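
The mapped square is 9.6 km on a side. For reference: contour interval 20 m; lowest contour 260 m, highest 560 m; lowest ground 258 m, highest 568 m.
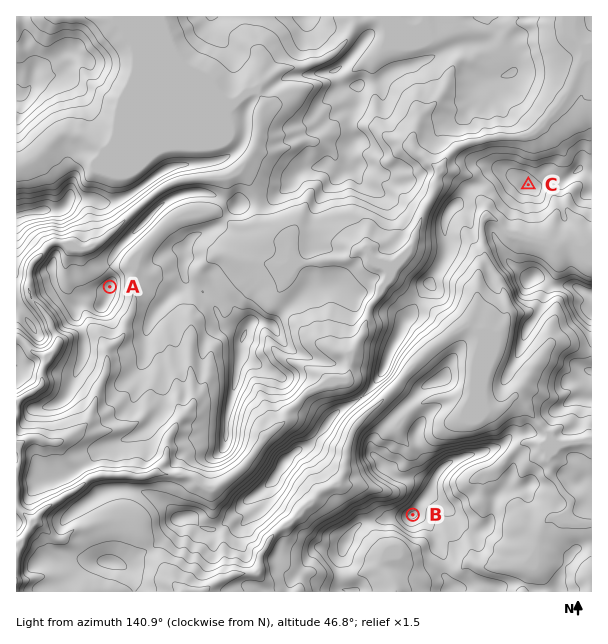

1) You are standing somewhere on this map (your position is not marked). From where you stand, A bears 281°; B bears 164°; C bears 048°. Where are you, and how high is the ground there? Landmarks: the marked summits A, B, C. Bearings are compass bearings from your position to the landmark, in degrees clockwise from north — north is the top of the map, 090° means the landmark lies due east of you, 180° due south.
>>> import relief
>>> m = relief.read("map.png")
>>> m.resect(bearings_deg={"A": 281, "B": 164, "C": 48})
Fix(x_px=361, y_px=335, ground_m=370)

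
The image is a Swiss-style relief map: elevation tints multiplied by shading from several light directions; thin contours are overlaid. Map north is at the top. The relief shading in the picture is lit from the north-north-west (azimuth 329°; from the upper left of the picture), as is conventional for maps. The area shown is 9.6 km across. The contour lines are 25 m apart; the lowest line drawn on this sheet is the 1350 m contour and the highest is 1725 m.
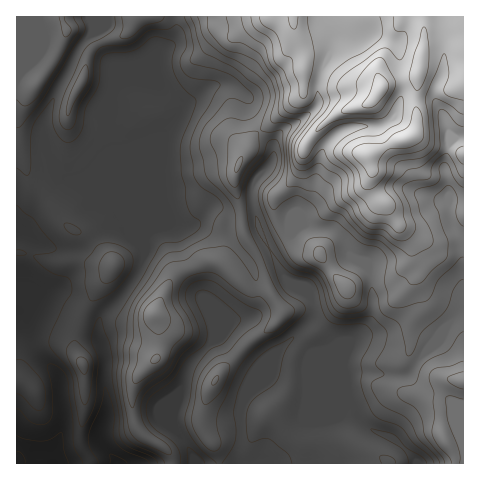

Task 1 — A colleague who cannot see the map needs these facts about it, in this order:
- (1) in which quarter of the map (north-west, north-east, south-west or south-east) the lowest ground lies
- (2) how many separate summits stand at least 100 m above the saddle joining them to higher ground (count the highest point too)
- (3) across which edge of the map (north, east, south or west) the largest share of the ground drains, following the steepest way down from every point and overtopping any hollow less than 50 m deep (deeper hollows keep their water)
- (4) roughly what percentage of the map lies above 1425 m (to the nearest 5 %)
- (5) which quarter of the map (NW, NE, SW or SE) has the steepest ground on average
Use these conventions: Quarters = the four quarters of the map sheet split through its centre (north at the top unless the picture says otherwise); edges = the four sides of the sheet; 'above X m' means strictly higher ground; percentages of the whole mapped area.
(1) Look to the south-west quarter for the lowest ground.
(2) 1 summit rises at least 100 m above its surroundings.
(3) Drainage is mainly to the south: more ground falls towards that edge than towards any other.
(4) Roughly 70 % of the ground is higher than 1425 m.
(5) Slopes are steepest in the north-east quarter.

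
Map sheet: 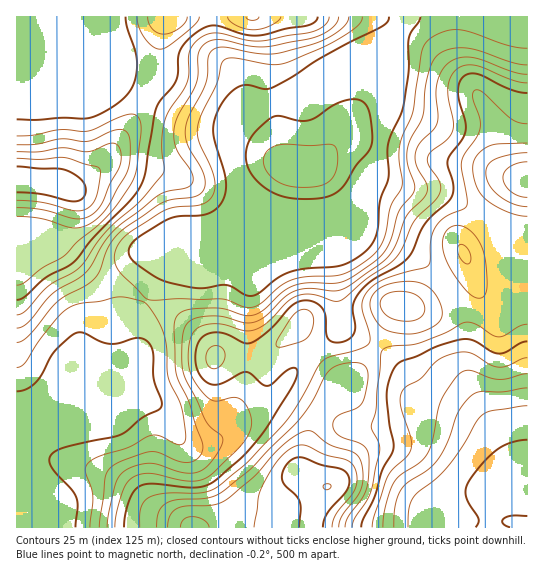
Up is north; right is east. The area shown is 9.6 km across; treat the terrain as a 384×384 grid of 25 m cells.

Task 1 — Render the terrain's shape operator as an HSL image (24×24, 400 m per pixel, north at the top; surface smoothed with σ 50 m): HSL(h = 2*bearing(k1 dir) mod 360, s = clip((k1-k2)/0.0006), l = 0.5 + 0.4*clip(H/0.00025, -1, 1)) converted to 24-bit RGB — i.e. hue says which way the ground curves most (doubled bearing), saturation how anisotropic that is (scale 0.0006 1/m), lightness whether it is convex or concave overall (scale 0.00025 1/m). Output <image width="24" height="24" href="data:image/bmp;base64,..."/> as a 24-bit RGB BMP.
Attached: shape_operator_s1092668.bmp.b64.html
<image width="24" height="24" href="data:image/bmp;base64,Qk32BgAAAAAAADYAAAAoAAAAGAAAABgAAAABABgAAAAAAMAGAAATCwAAEwsAAAAAAAAAAAAAf4F/bW99SVV5NkeEjpSyxK6hSYu+3O3v3NbxoGjZonajfHOCXmR5uJ12/71vQzwOI2UXRG9jPUBnboODfoGNd26Me4CJfX6Kf3d1d2JqXFBeNWBcUKB6wte6hOLYeeXEekLA6zbt45fWxGeyhlRfcpxY8cjL8tnlXNbMJj1UNEQ/S31GYXtic298f4B/f4B/fWuCfGSTcICvXKfHTdrTotSsm8F3TWI4HxQYVGQ7tXKd4XHe5sDnvOXmp8bg8tni4WbNUR1kVliARZtVQXlcVXpwfoB/f4B/aH2VcpuscaizaLCwUZ+DjIhQyq1SSyk3OhwaOXwgMFs3XZWN2by83NKsTYdmyHt1+GPAh1rbkozSnpO8WHWSUHx7XXppen92e4B7b4Bja3xSY3hCTGI2WXZJvaJkWRdWsj88ZMY/IEkwKXEfYZQ29KNtiHMtPTkUsIslmZ5fg1uXr4CMfmuVXl6Ca2JzbnVedoFof4B/f4B/f4B/en97Sn1Wf1pDQRdAzbZkr8JpPFFdWa5HIGFH04hq31dqnm9hgNF5TI+Ob0RvqYpvimRubFZteGNYbnVibKlUVIFufX9+f4B/gH9/cmx9cTh7cil82dF9sM9sOHV/jLRyKW1dP35936Gz18LEuceSRjZXY05wlZhyk3CIhj2AoXhVVnxZncGEUHF/a3x0fXpygoBuZHN+MSp4cDa77ebe5enZNV6ttXJxWINIFVA7d8yX5Mzi6KbCiTCLhIVPbXxPa09KcTZuyL2SUnmduNJXP2diYHh4f2dwkJJtX3BlJSlHOnyN2/Db6+DoQkDssnvq4prIQLpoDJc7X0Yx7QYKqiA7rohOeHpLRnBkRViAztWvUUyNz96QPHNqQV9gZ3xllJiDd1+DOmSQQOjNnOq8wc+3NEG8VxTK+8Dm8N3bNGmXIRIwuCozyZ2StcPJqLrZU2LWR2y0psaykWPF4dycUlVoOFFLSpBkbIuAc5aoYMfUWdmzTp9UtpU7QDghDR8mmtLJ79zip1f+OADu4db13uDt2d3tk47KeSCNq7pxVbqWe2Sa4L6ylE1+UIxQJ6tvS8DChsnKQHyUbmArWlYjgH8od0I3FE4nAHIDxtwlmjRyEi2Fqrre8NPf1X2Vpx1rhCNdvOmkM0eOfnR11JjR2prn38XcN8hiFG5AVikyfFhdgH9/gH9/f4B/gH9/f4B/W3xMSVsUSE0TCC0GCCsJwkIV5D0YiR5cytCX1PDPOiRwf3+Ae35emk9K50847aBFFy4SCSoQPnVBf4B/gIB/gIB/f4B/f4B/f4B/f4B/f4B/fn9+CSooZ2YyzZV/iW+92/DbyoeKZC91gH1yOzUOQjAWzZsx7+nJgWK6P4uWEUwiIC8OVm8XPoFFf4CAgIB/gH9/gIB/f4B/f4B/LzlsLpyclsWpjaG32baJlhAqZx8biGAYeYXXjrDp1vD1497toWbKjn7GYTHRYlu9s+rSDrTNbnSAfEBIf0oigYEmTo4lSIFeUmR+KpaFdXUtZ2EhlDsfwilVvWu62cDPz9T8u8H0uMDX5HTJ2IyubK66JSzEudbr0+fqRhybZzx7vUfAxM/ftrvhyMTbMn6Tan57JBlJpTY1a7ZNS3qTnKy+qMTh3OLvnmKwsmKovZSsnjPT9dbbt3GsOHaDUrtgkm1XVh5kO0GGnMbCmriwi4KhvH2VtWOVQoiJDxNqts/Zs8rdWWzMn8q9csWUcLmBVlsrYYZEoopRNzhh5qmm7pazYY2TZH1GVVpBQDhkWYCBVaBbj511dGiBpGeKv5abV3GiEDxhfrxxnHdOTzwys74tkrg7WmkzdoVeXXZFfHJAPVk6d4VA6X1y01RmlXxQSW9LJFJYfH9+WoRZh5BQZm1KTYdcvaahrEevOWBwWDFxqVlJh1Jrq9uKd7CBaXOgh4Fmd3NfeXxeZnVdTWRVr3JU13mAzbKsc5OsMlWFRXNzjoZfYIJHdIB2cIBucYNHh11ccHR/Gyxoso6slKDH2/DejMDbXX/Ygnl1f35+f4B/en96UVxuhm1jxrV/0NipdWmmVyluTiEjemoon6k8JmQbRXdEf4B/f4B/fX2AFi5Ydr+IjuLI1+3XilaqWzVRgH9/gH9/f4B/f36AXkpxhElW47VA7twJLSEQKQoSaTkWd70kbok3j3ksHVoIBzwIVntPe3uAJmGYdsd+V7wzkn0eWi0aXUgrf4B/f3+AgIB/d2+BWkWKiEy679vg8drseV//dFv/0dD70tz5o6X/1dP40934aZ78HKfoRqeoOn14mJRFlYtAfWJHfmxkf358"/>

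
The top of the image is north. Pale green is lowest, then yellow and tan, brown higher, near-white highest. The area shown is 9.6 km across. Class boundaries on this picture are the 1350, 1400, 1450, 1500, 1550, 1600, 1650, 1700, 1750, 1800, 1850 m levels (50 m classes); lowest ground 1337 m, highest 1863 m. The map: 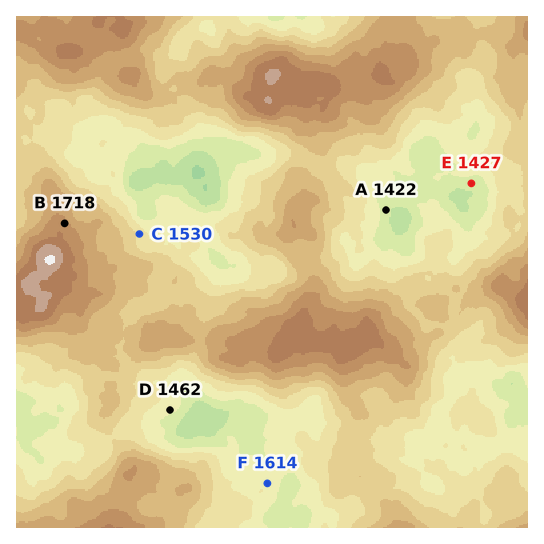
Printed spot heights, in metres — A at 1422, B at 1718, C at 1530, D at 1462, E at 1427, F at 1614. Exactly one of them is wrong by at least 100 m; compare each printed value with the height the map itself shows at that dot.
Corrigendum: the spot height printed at F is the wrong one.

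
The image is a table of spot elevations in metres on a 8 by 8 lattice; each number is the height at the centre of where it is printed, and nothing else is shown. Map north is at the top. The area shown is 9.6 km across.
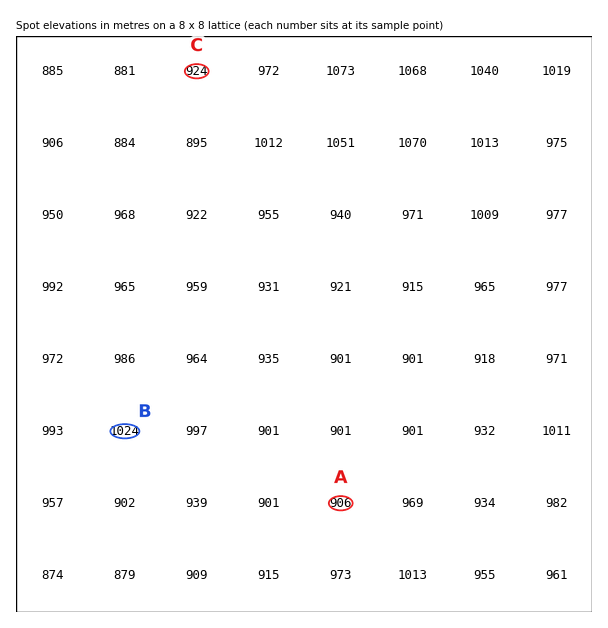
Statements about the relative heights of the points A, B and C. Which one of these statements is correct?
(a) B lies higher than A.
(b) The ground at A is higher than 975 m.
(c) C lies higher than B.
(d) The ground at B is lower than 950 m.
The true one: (a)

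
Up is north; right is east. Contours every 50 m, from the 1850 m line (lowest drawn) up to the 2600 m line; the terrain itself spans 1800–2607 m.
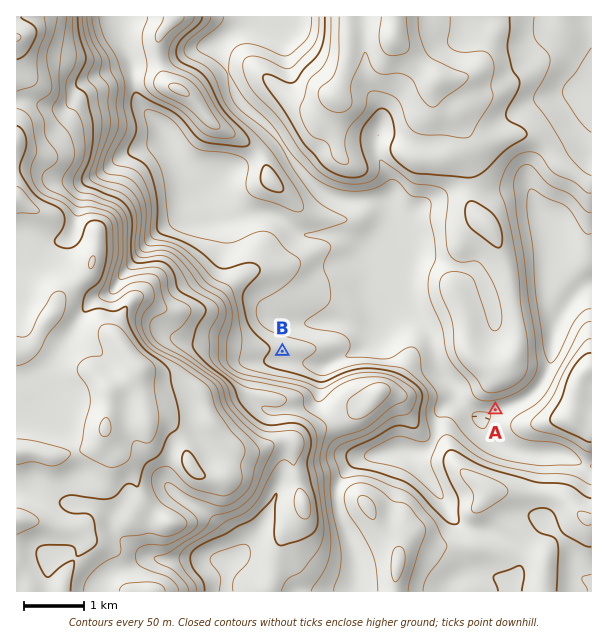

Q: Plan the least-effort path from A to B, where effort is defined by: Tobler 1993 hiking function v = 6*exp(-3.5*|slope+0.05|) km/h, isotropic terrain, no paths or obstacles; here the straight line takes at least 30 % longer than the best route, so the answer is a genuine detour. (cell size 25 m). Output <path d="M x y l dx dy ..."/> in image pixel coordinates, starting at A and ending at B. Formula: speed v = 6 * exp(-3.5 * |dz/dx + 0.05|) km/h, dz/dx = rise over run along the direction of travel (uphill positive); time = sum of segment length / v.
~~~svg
<path d="M495 410l-3-2-13 0-30-15-3-3-15-7-18-18-9-5-66 0-3-1-38 0-15-8"/>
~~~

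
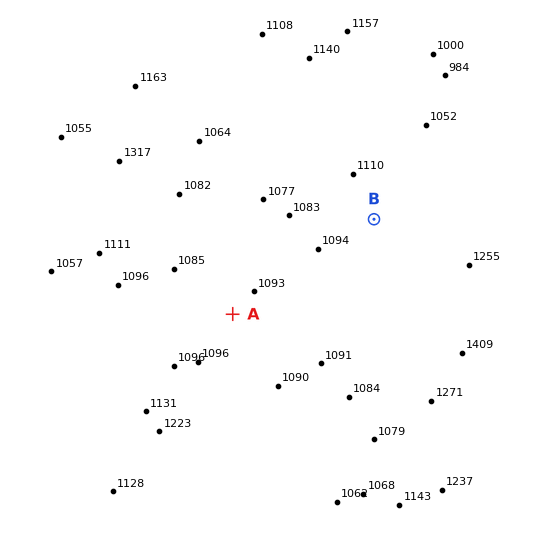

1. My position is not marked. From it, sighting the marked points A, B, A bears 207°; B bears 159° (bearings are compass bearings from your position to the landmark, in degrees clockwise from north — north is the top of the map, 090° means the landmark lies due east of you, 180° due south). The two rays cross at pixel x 334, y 115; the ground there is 1120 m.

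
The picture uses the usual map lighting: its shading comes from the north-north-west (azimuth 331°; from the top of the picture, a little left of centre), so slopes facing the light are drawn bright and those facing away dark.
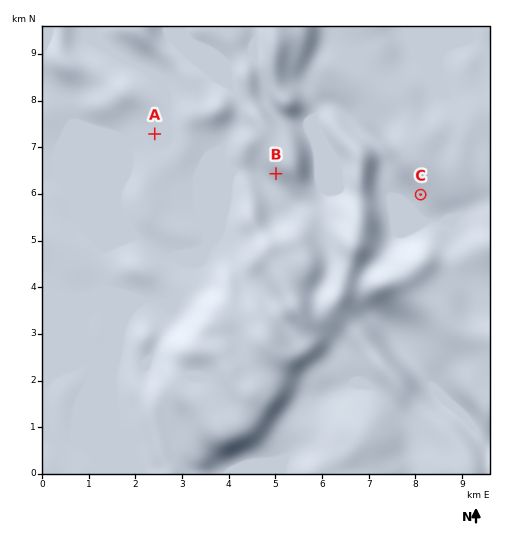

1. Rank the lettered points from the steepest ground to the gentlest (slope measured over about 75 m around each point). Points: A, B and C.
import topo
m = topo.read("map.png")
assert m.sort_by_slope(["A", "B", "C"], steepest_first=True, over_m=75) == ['B', 'C', 'A']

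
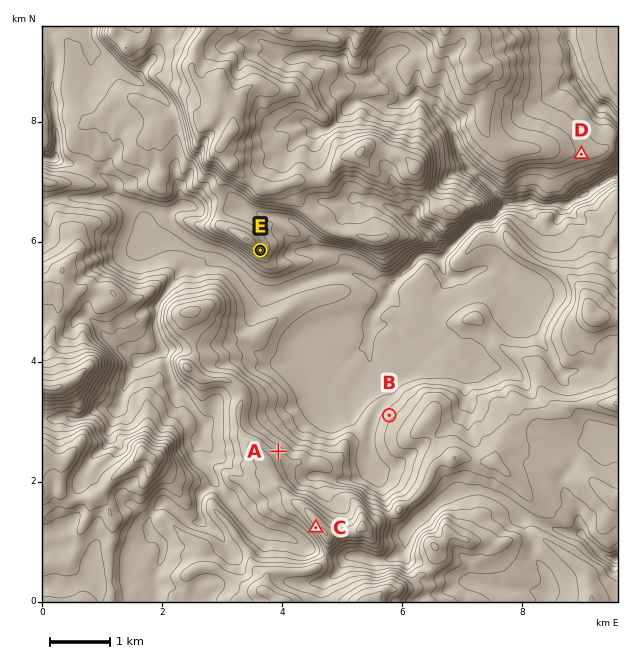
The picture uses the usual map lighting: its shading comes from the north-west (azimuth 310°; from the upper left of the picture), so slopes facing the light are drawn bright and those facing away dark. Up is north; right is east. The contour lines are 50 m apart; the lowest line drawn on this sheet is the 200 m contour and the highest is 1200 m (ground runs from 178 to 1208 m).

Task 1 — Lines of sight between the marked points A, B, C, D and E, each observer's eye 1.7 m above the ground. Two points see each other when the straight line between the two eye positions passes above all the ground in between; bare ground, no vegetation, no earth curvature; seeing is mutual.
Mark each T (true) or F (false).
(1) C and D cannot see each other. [T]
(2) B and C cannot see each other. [T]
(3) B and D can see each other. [F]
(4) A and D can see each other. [T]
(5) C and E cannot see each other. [T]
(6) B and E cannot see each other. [F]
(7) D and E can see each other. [F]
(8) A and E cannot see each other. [F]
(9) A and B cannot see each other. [F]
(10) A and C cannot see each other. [T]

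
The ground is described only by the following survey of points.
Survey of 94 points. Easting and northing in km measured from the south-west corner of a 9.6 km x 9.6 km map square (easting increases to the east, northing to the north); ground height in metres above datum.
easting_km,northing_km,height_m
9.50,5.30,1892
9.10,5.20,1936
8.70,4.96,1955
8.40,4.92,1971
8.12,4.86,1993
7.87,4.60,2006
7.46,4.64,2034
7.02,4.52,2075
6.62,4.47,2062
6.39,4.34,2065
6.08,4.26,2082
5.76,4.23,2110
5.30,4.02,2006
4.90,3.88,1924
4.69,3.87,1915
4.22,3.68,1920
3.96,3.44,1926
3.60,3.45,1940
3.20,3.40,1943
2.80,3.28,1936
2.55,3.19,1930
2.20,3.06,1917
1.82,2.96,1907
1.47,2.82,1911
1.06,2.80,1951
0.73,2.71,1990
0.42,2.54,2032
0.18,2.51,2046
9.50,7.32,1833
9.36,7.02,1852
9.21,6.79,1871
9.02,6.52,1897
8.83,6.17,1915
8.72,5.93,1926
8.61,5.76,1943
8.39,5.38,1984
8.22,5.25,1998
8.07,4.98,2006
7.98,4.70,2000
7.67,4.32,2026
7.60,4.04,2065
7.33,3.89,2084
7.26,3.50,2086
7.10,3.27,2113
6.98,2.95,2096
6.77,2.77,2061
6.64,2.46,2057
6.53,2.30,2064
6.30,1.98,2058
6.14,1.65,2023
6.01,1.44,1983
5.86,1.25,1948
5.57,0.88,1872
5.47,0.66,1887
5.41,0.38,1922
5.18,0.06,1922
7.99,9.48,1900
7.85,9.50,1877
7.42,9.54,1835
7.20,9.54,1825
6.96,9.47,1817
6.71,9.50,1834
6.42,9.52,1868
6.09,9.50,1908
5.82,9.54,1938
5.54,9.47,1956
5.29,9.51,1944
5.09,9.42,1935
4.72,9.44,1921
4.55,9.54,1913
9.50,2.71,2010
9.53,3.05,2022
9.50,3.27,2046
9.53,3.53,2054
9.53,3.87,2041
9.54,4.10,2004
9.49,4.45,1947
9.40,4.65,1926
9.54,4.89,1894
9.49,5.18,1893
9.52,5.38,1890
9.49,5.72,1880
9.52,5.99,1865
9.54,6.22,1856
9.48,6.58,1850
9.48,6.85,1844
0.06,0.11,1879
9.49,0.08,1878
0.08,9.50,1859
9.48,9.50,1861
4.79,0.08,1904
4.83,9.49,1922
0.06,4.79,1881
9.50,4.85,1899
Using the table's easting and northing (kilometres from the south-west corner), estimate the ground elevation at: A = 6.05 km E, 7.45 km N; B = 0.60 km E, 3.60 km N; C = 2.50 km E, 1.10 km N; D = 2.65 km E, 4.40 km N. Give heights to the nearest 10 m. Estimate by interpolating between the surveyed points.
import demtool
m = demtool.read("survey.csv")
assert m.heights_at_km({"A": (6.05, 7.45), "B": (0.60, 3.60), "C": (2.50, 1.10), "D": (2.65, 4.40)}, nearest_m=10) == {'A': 1920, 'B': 1980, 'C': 1930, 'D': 1990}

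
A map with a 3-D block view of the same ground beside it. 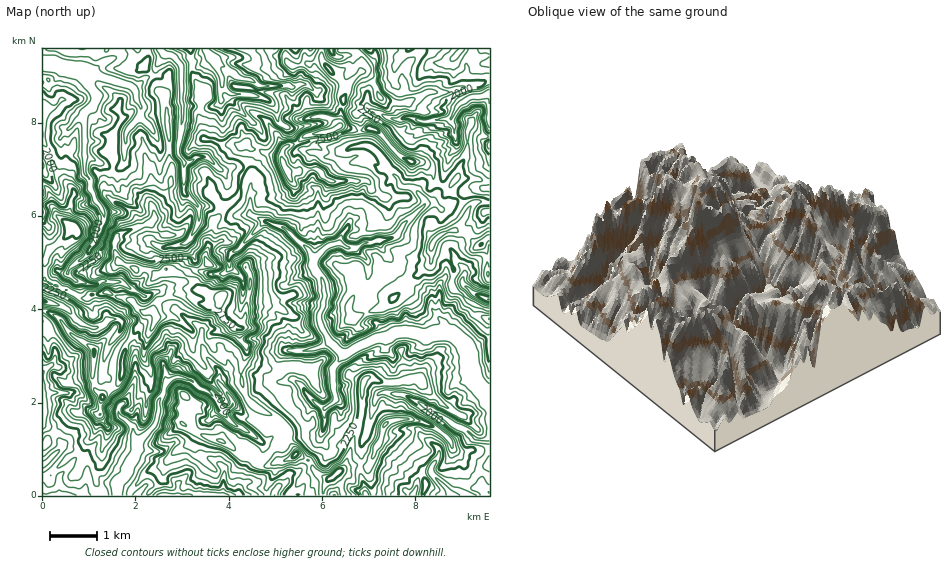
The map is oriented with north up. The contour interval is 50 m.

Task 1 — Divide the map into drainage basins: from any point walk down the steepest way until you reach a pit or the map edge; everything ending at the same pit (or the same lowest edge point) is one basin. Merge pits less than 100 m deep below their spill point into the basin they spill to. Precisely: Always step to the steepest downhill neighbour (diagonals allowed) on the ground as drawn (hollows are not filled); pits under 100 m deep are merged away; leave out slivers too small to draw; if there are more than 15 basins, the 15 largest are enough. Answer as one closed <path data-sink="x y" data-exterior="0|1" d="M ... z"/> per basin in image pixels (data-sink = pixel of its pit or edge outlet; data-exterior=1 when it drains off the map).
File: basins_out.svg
<path data-sink="489 400" data-exterior="1" d="M345 126l-41 11-6 5-13 5-3 4 0 8-1-3-23-6-8-1-4 19-6 9-2 20-15 11-9 14-9 32 3 9-15 11 0 6 7 10 22 8-3 8 4 9 16 14 1 11 6 6 0 9-6 17 6 25 10 10 20 11 11 11 2 14 6 9 12 8 11 14 8 4 5 0 9-8 8-3 20 0 8-19 6-9 6 2 20 22 14 10 4 10-2 13 65 0 1-186-20-8-17-14-1-7 2-12-5-10-3-5-14-5 2-8 6-6 17-7 10-13 1-7-14-14-4-7-10-1-6-4-1-9-9-9-12-2-11-6-24-25-5-3-14 3z"/><path data-sink="46 64" data-exterior="0" d="M146 48l-104 1 0 93 7 8 6 20 20 23-4 6-3 23-2 1-10-9-5-9-2-13-5-6-2 0 0 92 38 20 8 0 5-4 14-2 25 9 11 11 9-2 6-10 15-6 8 0 9-4 10-1-7-9-24-10-13 4-8-4-12 0-8-4-10-6-4-11 2-9 4-6 32-12 2-3-1-13 14-14 5-14 1-10-4-9-2-51-12-29-10-12 3-9z"/><path data-sink="117 486" data-exterior="0" d="M204 290l-14 0-9 4-8 0-15 6-5 10-8 3-1 7-17 23-5 15-1 20-7 10-10 6-4 8 0 14 7 11 0 9-5 14 0 12-6 11 1 12 6 7 0 4 45 0 12-13 8-24 11-11 9-3 7-10 4-2 28 11 10 9 13 5 10 8 9 0 6-4 0 9-8 15 1 10 39 0 7-12 11-1 4-4-11-5-11-14-12-8-6-9-2-14-11-11-20-11-10-10-6-24 6-18 0-9-6-6-1-11-16-14-4-9 3-8z"/><path data-sink="165 54" data-exterior="0" d="M190 48l-43 1 1 9-3 9 10 12 12 29 2 51 4 9-1 10-5 14-14 14 1 13-2 3-32 12-4 6-2 9 7 14 15 7 12 0 8 4 13-4 23 10 1-6 15-11-3-9 9-32 9-14 15-11 2-20 6-9 4-19-4-4-23 0-20-8-3-18 2-21-11-30 2-5-3-4z"/><path data-sink="212 58" data-exterior="0" d="M268 48l-77 0 0 20 11 30-2 21 4 19 19 7 23 0 7 5 24 5 5 4 0-8 3-4 13-5 8-6 26-5 8-5 1-17 5-20-23-28-6 0-7 3-19 2-7-10-8 0z"/><path data-sink="489 93" data-exterior="1" d="M419 48l-64 0 0 3 5 6 0 15-9 9-7 14-4 31 18 5 9-3 10 3 24 25 11 6 12 2 9 9 1 9 6 4 10 1 4 7 14 16 9-8 12 1 0-21-11-3-21-2 11-29 1-20 2-2 14 11 5-1 0-56-43 12-21 0-18 10-6-29 4-7 13-13z"/><path data-sink="43 301" data-exterior="1" d="M45 279l-3 1 0 30 15 6 15 19 21 13-1 30 4 12 6 7 17-15 3-9 0-15 4-13 18-25 2-8-5-2-9-9-25-9-14 2-5 4-8 0z"/><path data-sink="162 495" data-exterior="1" d="M199 433l-4 2-7 10-9 3-11 11-8 24-11 9 0 4 118-1 0-9 8-15-1-8-5 3-9 0-10-8-13-5-10-9z"/><path data-sink="43 413" data-exterior="1" d="M64 326l-14 7-8-2 1 115 29-32 13-2 15 2 0-12 3-5-7-7-4-12 2-27-6-7-16-9z"/><path data-sink="60 495" data-exterior="1" d="M93 412l-21 2-30 32 1 50 60-1 0-3-6-7-1-12 6-11 0-12 5-14 0-9-7-12z"/><path data-sink="461 49" data-exterior="1" d="M489 48l-68 0-2 5-13 13-4 7 5 28 19-9 21 0 21-7 12-1 9-4z"/><path data-sink="489 299" data-exterior="1" d="M456 230l-16 5-6 6-2 8 14 5 3 5 5 10-2 12 1 7 17 14 19 7 1-34-2-2-2-20-3-6-5-2-11-11z"/><path data-sink="414 495" data-exterior="1" d="M382 439l-6 9-8 21 5 26 50 1 3-13-4-10-14-10-20-22z"/><path data-sink="489 145" data-exterior="1" d="M471 126l-3 4-1 22-7 14-3 11 21 2 11 3 1-45-8-1z"/><path data-sink="43 165" data-exterior="1" d="M44 142l-2 1 0 42 7 7 2 13 5 9 11 9 4-24 4-6-20-23-6-20z"/>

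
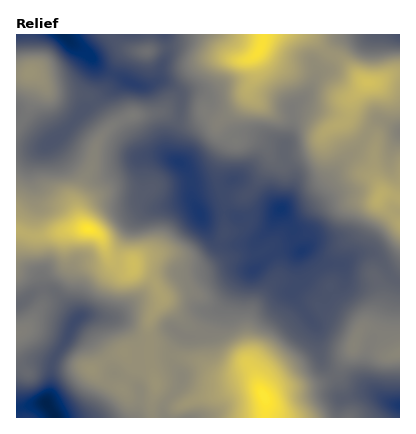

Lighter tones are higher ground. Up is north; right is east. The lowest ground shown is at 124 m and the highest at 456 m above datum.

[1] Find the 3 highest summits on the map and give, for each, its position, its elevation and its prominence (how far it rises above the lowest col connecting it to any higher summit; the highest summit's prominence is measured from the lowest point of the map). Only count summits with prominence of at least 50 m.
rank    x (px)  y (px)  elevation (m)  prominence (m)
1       264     396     456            332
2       88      230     454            137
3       260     48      449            205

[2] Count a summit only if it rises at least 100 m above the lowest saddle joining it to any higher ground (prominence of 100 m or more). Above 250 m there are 3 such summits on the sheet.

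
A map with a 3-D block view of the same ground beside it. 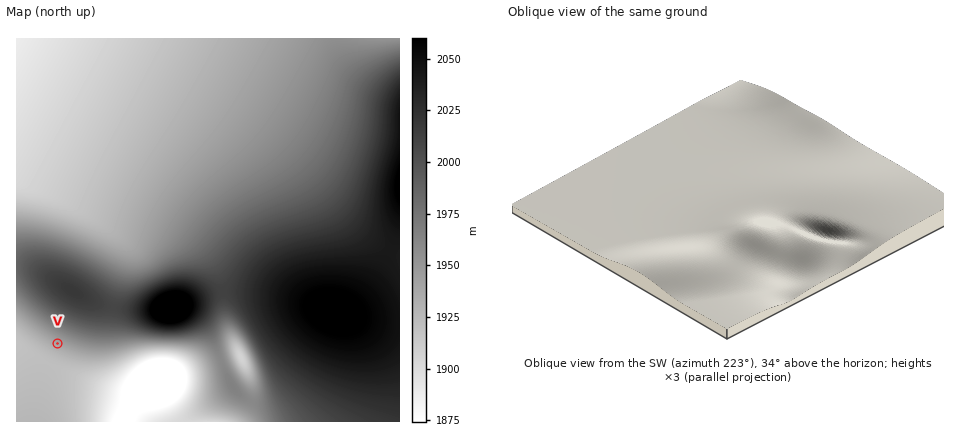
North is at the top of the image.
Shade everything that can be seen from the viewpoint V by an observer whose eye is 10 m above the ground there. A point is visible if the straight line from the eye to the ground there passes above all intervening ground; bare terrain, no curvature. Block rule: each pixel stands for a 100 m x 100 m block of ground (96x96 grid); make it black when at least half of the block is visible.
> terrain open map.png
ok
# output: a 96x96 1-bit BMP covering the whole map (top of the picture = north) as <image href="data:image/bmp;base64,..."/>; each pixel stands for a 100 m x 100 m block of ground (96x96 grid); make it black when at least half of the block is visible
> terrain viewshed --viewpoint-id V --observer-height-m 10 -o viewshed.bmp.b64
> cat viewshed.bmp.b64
<image width="96" height="96" href="data:image/bmp;base64,Qk2+BAAAAAAAAD4AAAAoAAAAYAAAAGAAAAABAAEAAAAAAIAEAAATCwAAEwsAAAIAAAAAAAAA////AAAAAAD//+Af//AB///4AAD//+Af//4B///4AAD//+Af///H///wAAD///AB///////wAAD///AAAP//h//wAAD///AAAD//A//wAAD///AAAB/+A//gAAD///AAAAf+A//gAAD///AAAAP8A//gAAD///AAAAH8B//gAAD//+AAAAH8B//gAAD//+AAAAD4B//gAAD//8AAAAB4B//gAAD//8AAAAAwB//gAAD//8AAAAAAD//gAAD//8AAAAAAD//AAAD//8AAAAAAD//AAAD//8AAAAAAD//AAAD//+AAAAAAD//AAAD//+AAAAAAB//AAAD//+AAAAAAB//AAAD//+AAAAAAAP+AAAD//+AAfgAAAB+AAAD//8AB/AAAAAAAAAD//4AD/AAAAAAAAAD//wAD/AAAAAAAAAD//gAD/AAAAAAAAAA/+AAB/AAAAAAAAAA/4AAA+AAAAAAAAAAPAAAAeAAAAAAAAAAAAAAAEAAAAAAAAAAAAAAAAAAAAAAAAAAAAAAAAAAAAAAAAAAAAAAAAAAAAAAAAAAAAAAAAAAAAAAAAAAAAAAAAAAAAAAAAAAAAAAAAAAAAAAAAAAAAAAAAAAAAAAAAAAAAAAAAAAAAAAAAAAAAAAAAAAAAAAAAAAAAAAAAAAAAAAAAAAAAAAAAAAAAAAAAAAAAAAAAAAAAAAAAAAAAAAAAAAAAAAAAAAAAAAAAAAAAAAAAAAAAAAAAAAAAAAAAAAAAAAAAAAAAAAAAAAAAAAAAAAAAAAAAAAAAAAAAAAAAAAAAAAAAAAAAAAAAAAAAAAAAAAAAAAAAAAAAAAAAAAAAAAAAAAAAAAAAAAAAAAAAAAAAAAAAAAAAAAAAAAAAAAAAAAAAAAAAAAAAAAAAAAAAAAAAAAAAAAAAAAAAAAAAAAAAAAAAAAAAAAAAAAAAAAAAAAAAAAAAAAAAAAAAAAAAAAAAAAAAAAAAAAAAAAAAAAAAAAAAAAAAAAAAAAAAAAAAAAAAAAAAAAAAAAAAAAAAAAAAAAAAAAAAAAAAAAAAAAAAAAAAAAAAAAAAAAAAAAAAAAAAAAAAAAAAAAAAAAAAAAAAAAAAAAAAAAAAAAAAAAAAAAAAAAAAAAAAAAAAAAAAAAAAAAAAAAAAAAAAAAAAAAAAAAAAAAAAAAAAAAAAAAAAAAAAAAAAAAAAAAAAAAAAAAAAAAAAAAAAAAAAAAAAAAAAAAAAAAAAAAAAAAAAAAAAAAAAAAAAAAAAAAAAAAAAAAAAAAAAAAAAAAAAAAAAAAAAAAAAAAAAAAAAAAAAAAAAAAAAAAAAAAAAAAAAAAAAAAAAAAAAAAAAAAAAAAAAAAAAAAAAAAAAAAAAAAAAAAAAAAAAAAAAAAAAAAAAAAAAAAAAAAAAAAAAAAAAAAAAAAAAAAAAAAAAAAAAAAAAAAAAAAAAAAAAAAAAAAAAAAAAAAAAAAAAAAAAAAAAAAAAAAAAAAAAAAAAAAAAAAAAAAAAAAAAAAAAAAAAAAAAAAAAAAAAAAAAAAAAAAAAAAAAAAAAAAAAAA="/>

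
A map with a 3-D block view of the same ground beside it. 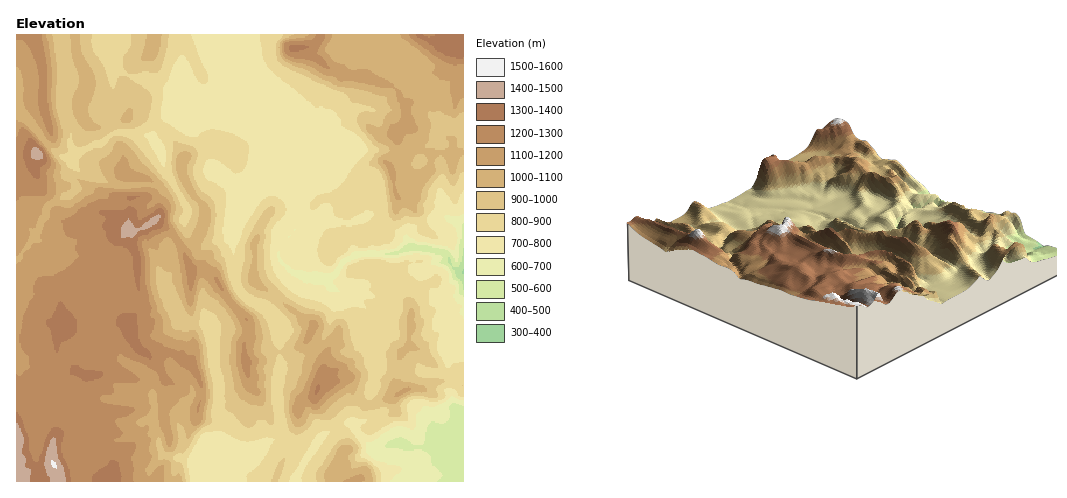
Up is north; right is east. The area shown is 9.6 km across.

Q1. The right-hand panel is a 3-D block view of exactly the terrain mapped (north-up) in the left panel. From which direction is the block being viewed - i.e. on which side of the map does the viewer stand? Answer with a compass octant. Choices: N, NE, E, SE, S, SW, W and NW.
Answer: SW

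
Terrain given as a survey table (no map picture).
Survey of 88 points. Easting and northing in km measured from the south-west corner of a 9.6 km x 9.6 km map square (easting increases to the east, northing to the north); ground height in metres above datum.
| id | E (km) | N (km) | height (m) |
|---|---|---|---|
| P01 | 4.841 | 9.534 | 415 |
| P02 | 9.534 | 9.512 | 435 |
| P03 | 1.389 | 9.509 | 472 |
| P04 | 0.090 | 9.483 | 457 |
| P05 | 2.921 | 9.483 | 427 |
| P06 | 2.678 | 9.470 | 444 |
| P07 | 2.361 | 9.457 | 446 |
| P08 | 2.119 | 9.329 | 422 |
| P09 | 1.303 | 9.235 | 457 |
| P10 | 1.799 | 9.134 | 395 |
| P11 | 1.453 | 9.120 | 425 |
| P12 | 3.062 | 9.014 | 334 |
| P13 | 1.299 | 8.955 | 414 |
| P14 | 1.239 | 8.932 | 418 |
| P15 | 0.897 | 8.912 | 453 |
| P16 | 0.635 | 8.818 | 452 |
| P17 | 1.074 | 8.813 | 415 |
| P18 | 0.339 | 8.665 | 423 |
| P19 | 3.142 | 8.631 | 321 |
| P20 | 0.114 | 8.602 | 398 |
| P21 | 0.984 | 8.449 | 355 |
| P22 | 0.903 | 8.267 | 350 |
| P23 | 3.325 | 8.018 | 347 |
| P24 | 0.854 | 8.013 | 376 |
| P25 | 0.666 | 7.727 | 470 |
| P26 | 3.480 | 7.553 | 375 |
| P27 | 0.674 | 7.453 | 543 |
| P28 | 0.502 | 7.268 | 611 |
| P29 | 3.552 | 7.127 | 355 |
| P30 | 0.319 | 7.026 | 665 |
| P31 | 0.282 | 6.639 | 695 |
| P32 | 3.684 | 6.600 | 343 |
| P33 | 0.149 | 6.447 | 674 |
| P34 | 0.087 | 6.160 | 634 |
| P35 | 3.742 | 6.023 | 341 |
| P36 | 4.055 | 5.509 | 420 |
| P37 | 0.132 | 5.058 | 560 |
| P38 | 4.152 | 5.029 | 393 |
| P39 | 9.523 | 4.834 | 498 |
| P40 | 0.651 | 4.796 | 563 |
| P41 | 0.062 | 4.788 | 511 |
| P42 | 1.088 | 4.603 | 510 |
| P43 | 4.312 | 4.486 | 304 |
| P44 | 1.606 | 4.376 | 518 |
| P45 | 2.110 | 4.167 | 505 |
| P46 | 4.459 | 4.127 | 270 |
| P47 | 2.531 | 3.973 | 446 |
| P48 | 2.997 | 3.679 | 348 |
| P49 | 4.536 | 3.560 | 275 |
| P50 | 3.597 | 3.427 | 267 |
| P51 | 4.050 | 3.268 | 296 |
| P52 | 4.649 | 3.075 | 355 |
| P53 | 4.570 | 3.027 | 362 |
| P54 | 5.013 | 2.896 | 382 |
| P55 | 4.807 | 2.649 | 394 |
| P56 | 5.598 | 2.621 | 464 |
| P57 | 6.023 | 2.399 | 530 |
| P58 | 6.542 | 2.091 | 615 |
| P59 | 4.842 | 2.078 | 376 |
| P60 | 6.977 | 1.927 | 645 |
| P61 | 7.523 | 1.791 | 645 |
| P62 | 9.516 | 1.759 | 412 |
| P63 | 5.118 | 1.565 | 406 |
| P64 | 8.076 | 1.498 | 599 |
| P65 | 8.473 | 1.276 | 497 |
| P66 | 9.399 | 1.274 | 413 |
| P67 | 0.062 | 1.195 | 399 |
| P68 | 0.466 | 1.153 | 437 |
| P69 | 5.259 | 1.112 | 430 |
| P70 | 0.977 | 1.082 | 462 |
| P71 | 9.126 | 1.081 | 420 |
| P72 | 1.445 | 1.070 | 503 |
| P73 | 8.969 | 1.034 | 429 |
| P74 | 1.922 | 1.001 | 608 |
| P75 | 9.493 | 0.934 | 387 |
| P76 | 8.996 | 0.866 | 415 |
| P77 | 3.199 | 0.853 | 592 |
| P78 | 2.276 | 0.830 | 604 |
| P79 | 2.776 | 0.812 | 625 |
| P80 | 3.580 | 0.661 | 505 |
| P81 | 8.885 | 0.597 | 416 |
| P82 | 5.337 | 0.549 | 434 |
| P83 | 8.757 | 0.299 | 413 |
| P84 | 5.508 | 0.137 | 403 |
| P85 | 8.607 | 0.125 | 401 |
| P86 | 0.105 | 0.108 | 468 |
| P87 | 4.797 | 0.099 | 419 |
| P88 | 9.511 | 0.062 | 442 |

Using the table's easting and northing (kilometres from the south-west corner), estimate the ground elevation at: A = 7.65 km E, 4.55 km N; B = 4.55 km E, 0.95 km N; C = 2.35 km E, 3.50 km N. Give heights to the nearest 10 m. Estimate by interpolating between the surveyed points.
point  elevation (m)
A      320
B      370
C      460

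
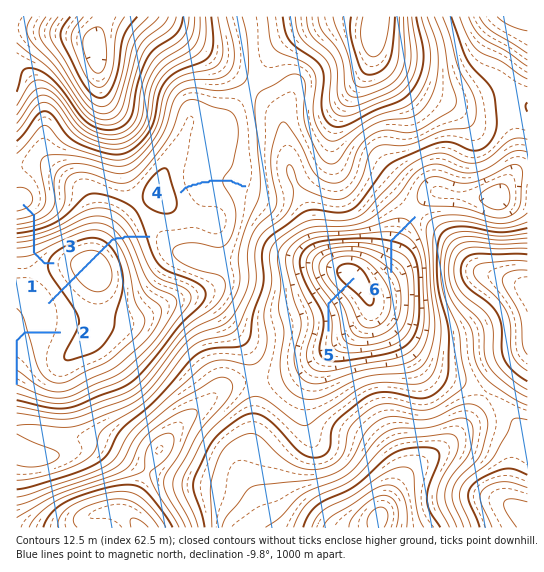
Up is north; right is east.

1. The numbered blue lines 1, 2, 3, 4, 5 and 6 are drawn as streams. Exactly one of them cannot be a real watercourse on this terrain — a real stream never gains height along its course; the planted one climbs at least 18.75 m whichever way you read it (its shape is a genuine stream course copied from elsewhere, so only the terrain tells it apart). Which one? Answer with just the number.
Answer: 1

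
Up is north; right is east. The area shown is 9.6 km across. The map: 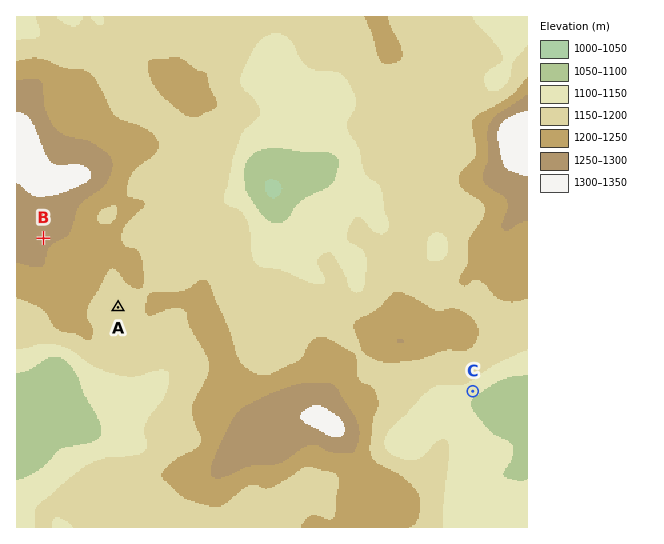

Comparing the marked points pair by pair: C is lower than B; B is higher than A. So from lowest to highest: C A B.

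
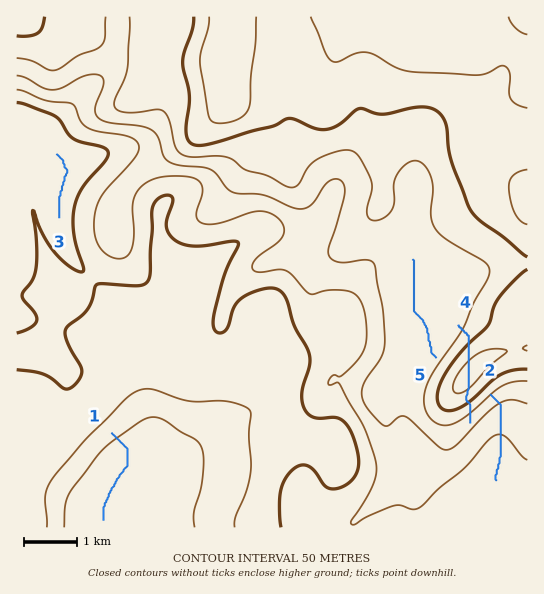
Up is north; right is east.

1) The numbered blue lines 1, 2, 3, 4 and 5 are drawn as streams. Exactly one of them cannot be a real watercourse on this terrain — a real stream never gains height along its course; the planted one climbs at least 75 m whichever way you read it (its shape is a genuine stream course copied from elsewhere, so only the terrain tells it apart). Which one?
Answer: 4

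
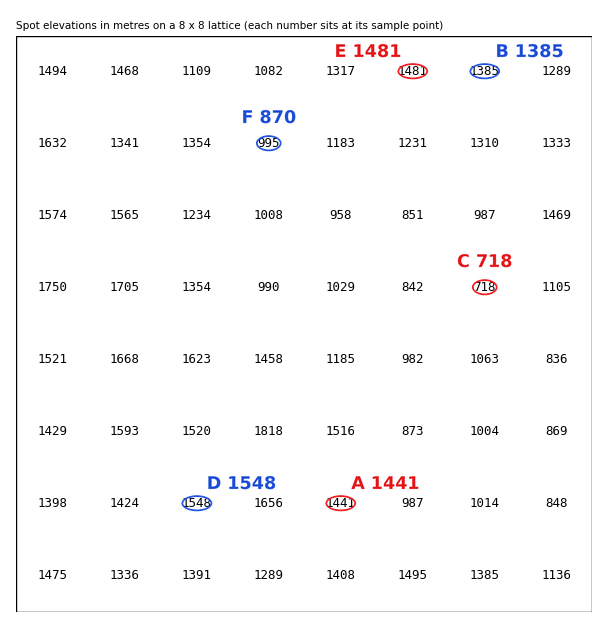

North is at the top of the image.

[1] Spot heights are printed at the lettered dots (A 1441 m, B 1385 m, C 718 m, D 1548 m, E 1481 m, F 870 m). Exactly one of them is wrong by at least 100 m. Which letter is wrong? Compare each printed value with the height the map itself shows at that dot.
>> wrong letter F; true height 995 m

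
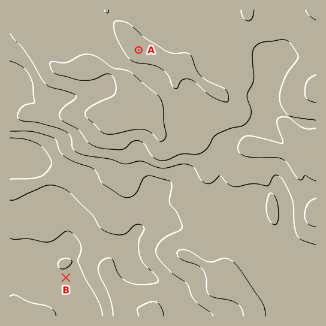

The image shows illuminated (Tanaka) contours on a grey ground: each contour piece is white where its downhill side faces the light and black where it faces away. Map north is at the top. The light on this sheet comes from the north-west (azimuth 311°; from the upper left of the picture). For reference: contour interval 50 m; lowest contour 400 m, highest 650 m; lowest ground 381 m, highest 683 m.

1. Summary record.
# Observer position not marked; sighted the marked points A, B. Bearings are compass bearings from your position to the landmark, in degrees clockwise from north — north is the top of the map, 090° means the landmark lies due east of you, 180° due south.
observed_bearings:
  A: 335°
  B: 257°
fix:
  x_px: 227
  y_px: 240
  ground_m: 530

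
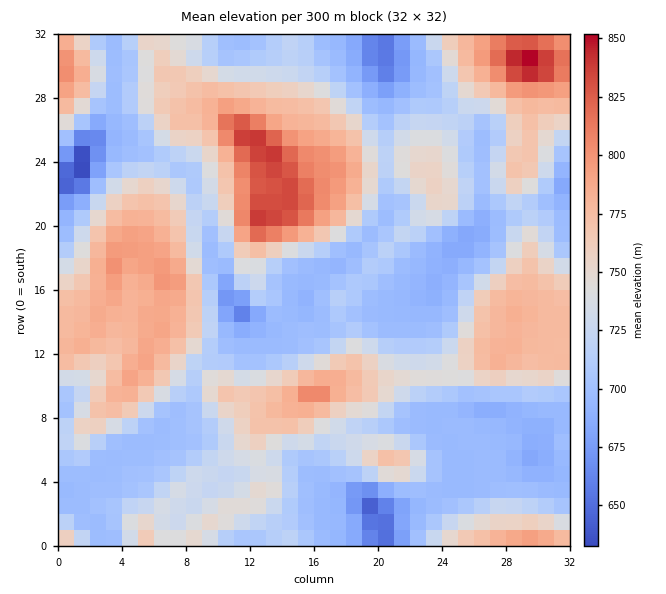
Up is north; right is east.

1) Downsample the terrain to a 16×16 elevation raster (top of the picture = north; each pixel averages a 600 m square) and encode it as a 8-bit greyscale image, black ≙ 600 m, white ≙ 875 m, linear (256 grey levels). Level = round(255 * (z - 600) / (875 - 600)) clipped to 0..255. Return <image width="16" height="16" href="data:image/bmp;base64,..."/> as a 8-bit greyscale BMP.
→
<image width="16" height="16" href="data:image/bmp;base64,Qk02BQAAAAAAADYEAAAoAAAAEAAAABAAAAABAAgAAAAAAAABAAATCwAAEwsAAAABAAAAAAAAAAAAAAEBAQACAgIAAwMDAAQEBAAFBQUABgYGAAcHBwAICAgACQkJAAoKCgALCwsADAwMAA0NDQAODg4ADw8PABAQEAAREREAEhISABMTEwAUFBQAFRUVABYWFgAXFxcAGBgYABkZGQAaGhoAGxsbABwcHAAdHR0AHh4eAB8fHwAgICAAISEhACIiIgAjIyMAJCQkACUlJQAmJiYAJycnACgoKAApKSkAKioqACsrKwAsLCwALS0tAC4uLgAvLy8AMDAwADExMQAyMjIAMzMzADQ0NAA1NTUANjY2ADc3NwA4ODgAOTk5ADo6OgA7OzsAPDw8AD09PQA+Pj4APz8/AEBAQABBQUEAQkJCAENDQwBEREQARUVFAEZGRgBHR0cASEhIAElJSQBKSkoAS0tLAExMTABNTU0ATk5OAE9PTwBQUFAAUVFRAFJSUgBTU1MAVFRUAFVVVQBWVlYAV1dXAFhYWABZWVkAWlpaAFtbWwBcXFwAXV1dAF5eXgBfX18AYGBgAGFhYQBiYmIAY2NjAGRkZABlZWUAZmZmAGdnZwBoaGgAaWlpAGpqagBra2sAbGxsAG1tbQBubm4Ab29vAHBwcABxcXEAcnJyAHNzcwB0dHQAdXV1AHZ2dgB3d3cAeHh4AHl5eQB6enoAe3t7AHx8fAB9fX0Afn5+AH9/fwCAgIAAgYGBAIKCggCDg4MAhISEAIWFhQCGhoYAh4eHAIiIiACJiYkAioqKAIuLiwCMjIwAjY2NAI6OjgCPj48AkJCQAJGRkQCSkpIAk5OTAJSUlACVlZUAlpaWAJeXlwCYmJgAmZmZAJqamgCbm5sAnJycAJ2dnQCenp4An5+fAKCgoAChoaEAoqKiAKOjowCkpKQApaWlAKampgCnp6cAqKioAKmpqQCqqqoAq6urAKysrACtra0Arq6uAK+vrwCwsLAAsbGxALKysgCzs7MAtLS0ALW1tQC2trYAt7e3ALi4uAC5ubkAurq6ALu7uwC8vLwAvb29AL6+vgC/v78AwMDAAMHBwQDCwsIAw8PDAMTExADFxcUAxsbGAMfHxwDIyMgAycnJAMrKygDLy8sAzMzMAM3NzQDOzs4Az8/PANDQ0ADR0dEA0tLSANPT0wDU1NQA1dXVANbW1gDX19cA2NjYANnZ2QDa2toA29vbANzc3ADd3d0A3t7eAN/f3wDg4OAA4eHhAOLi4gDj4+MA5OTkAOXl5QDm5uYA5+fnAOjo6ADp6ekA6urqAOvr6wDs7OwA7e3tAO7u7gDv7+8A8PDwAPHx8QDy8vIA8/PzAPT09AD19fUA9vb2APf39wD4+PgA+fn5APr6+gD7+/sA/Pz8AP39/QD+/v4A////AHNdiH+FcmplWEI9Y4eYophaXml5d4CDYlc8TFlcZWZeYFtcY3J4fmJhdpNtWVlTVXx2YFxjg5WLeXVuXFlYVFZsoJVpcZagr6iSdWJcWV1ejZeuknFzdIiem4WAh5yYl6emqql/V1hcZHBhYn2kp6SkrKqtg0RcV2JeWFVnn6ijjrCvtHllcVlZY11UWHidkHCqs6dqiLGWeV5pXk9YhWtVjaOZb6bZ0LKDYIBxWmtcKmF/dXKu1c67m3KPe2yUYD9KXXiNxNm+sZF2h3JkmniFWG2apb+wpJhwYGxwc56br2p1mZiNiIJvU0Zcg6nLwqZleIxzXmZtW0Q9Ypq+3Ms="/>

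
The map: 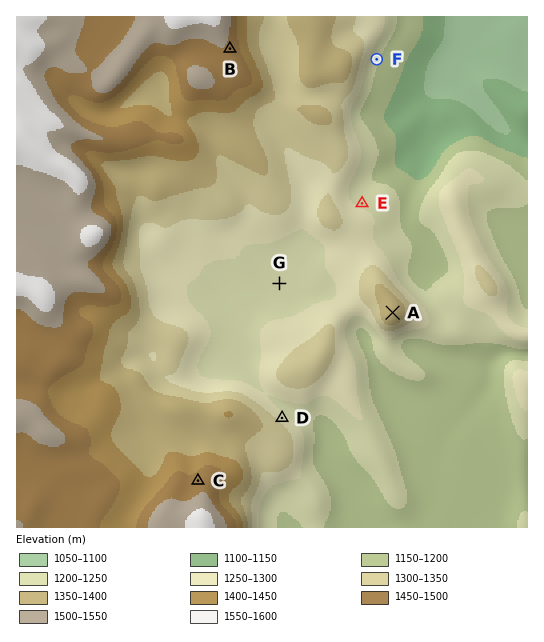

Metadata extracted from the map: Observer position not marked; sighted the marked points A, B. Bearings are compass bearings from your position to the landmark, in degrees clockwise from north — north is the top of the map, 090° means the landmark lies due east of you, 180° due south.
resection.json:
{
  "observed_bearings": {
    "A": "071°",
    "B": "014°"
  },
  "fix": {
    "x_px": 143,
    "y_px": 399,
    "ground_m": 1370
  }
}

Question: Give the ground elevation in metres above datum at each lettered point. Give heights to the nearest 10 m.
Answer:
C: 1470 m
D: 1270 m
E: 1240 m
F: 1210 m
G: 1230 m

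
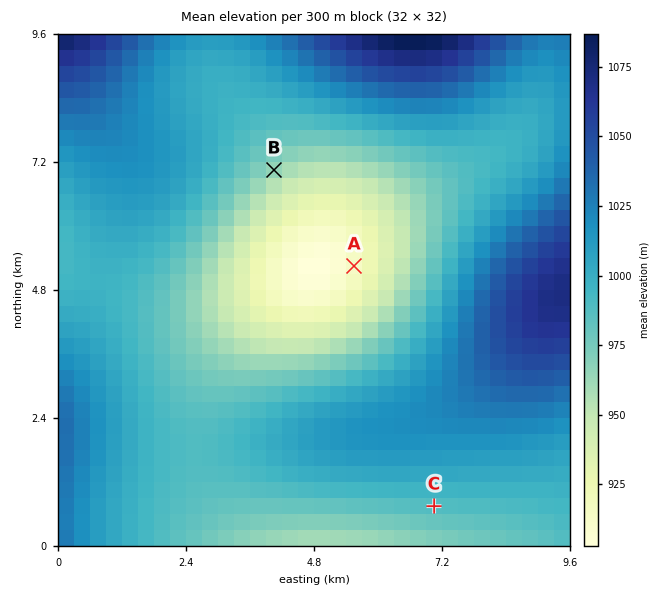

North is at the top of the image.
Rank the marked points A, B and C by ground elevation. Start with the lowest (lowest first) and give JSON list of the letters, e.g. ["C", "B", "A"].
["A", "B", "C"]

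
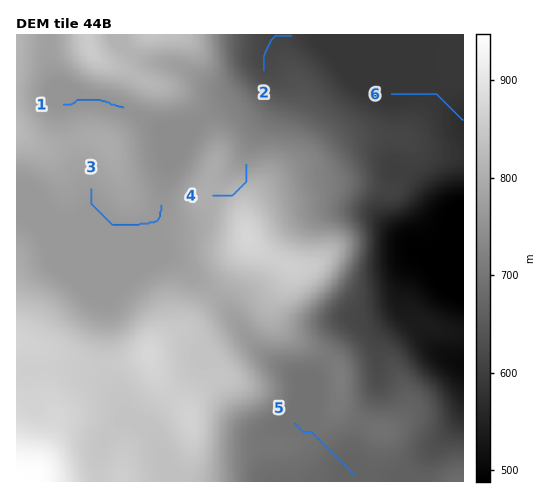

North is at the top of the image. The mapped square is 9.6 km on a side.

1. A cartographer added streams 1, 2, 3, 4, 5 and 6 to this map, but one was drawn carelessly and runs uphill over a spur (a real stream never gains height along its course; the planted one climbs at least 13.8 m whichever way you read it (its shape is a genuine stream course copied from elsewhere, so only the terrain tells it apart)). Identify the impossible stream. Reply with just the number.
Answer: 4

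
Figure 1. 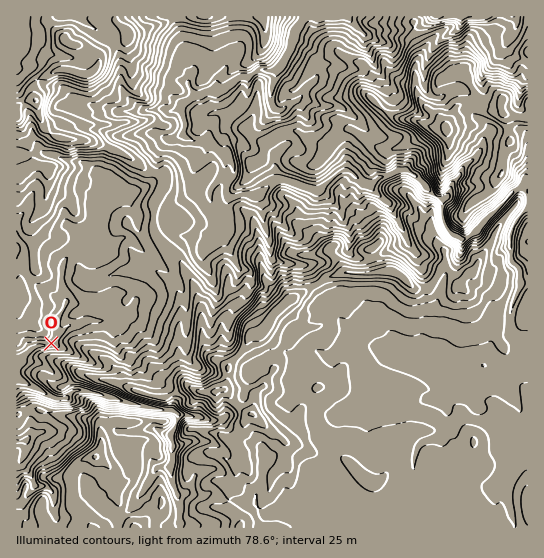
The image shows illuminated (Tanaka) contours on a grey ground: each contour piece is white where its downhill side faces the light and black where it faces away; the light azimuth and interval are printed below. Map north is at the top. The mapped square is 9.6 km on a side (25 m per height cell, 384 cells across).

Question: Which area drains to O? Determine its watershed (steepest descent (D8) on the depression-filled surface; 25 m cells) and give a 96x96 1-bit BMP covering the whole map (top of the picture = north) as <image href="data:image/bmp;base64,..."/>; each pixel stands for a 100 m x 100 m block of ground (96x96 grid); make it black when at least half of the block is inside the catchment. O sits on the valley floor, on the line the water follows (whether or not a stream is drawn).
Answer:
<image width="96" height="96" href="data:image/bmp;base64,Qk2+BAAAAAAAAD4AAAAoAAAAYAAAAGAAAAABAAEAAAAAAIAEAAATCwAAEwsAAAIAAAAAAAAA////AAAAAAAAAAAAAAAAAAAAAAAAAAAAAAAAAAAAAAAAAAAAAAAAAAAAAAAAAAAAAAAAAAAAAAAAAAAAAAAAAAAAAAAAAAAAAAAAAAAAAAAAAAAAAAAAAAAAAAAAAAAAAAAAAAAAAAAAAAAAAAAAAAAAAAAAAAAAAAAAAAAAAAAAAAAAAAAAAAAAAAAAAAAAAAAAAAAAAAAAAAAAAAAAAAAAAAAAAAAAAAAAAAAAAAAAAAAAAAAAAAAAAAAAAAAAAAAAAAAAAAAAAAAAAAAAAAAAAAAAAAAAAAAAAAAAAAAAAAAAAAAAAAAAAAAAAAAAAAAAAAAAAAAAAAAAAAAAAAAAAAAAAAAAAAAAAAAAAAAAAAAAAAAAAAAAAAAAAAAAAAAAAAAAAAAAAAAQAAAAAAAAAAAAAAH+GAAAAAAAAAAAAA///gAAAAAAAAAAAD///wAAAAAAAAAAA////wAAAAAAAAAAH////wAAAAAAAAAAf////gAAAAAAAAAB////+AAAAAAAAAAB////8AAAAAAAAAAB////8AAAAAAAAAAB////4AAAAAAAAAAD////4AAAAAAAAAAH////4AAAAAAAAAAP////4AAAAAAAAAAf////4AAAAAAAAAB/////4AAAAAAAAAB/////4AAAAAAAAAD/////4AAAAAAAAAD/////wAAAAAAAAAD/////wAAAAAAAAAD/////wAAAAAAAAAD/////gAAAAAAAAAB/////gAAAAAAAAAB/////AAAAAAAAAAAf////AAAAAAAAAAAf///+AAAAAAAAAAAf///8AAAAAAAAAAAf///4AAAAAAAAAAAf///wAAAAAAAAAAAf///gAAAAAAAAAAAf///AAAAAAAAAAAAf///AAAAAAAAAAAAf///AAAAAAAAAAAAf///AAAAAAAAAAAAP///AAAAAAAAAAAAH///AAAAAAAAAAAAH///AAAAAAAAAAAAH///AAAAAAAAAAAAD///gAAAAAAAAAAAD///gAAAAAAAAAAAD///wAAAAAAAAAAAD///wAAAAAAAAAAAD///gAAAAAAAAAAAD//8AAAAAAAAAAAAf//4AAAAAAAAAAAAf//gAAAAAAAAAAAAf/+AAAAAAAAAAAAA//4AAAAAAAAAAAAA//AAAAAAAAAAAAAB+AAAAAAAAAAAAAAB8AAAAAAAAAAAAAAB4AAAAAAAAAAAAAAD4AAAAAAAAAAAAAADwAAAAAAAAAAAAAADwAAAAAAAAAAAAAABwAAAAAAAAAAAAAAAAAAAAAAAAAAAAAAAAAAAAAAAAAAAAAAAAAAAAAAAAAAAAAAAAAAAAAAAAAAAAAAAAAAAAAAAAAAAAAAAAAAAAAAAAAAAAAAAAAAAAAAAAAAAAAAAAAAAAAAAAAAAAAAAAAAAAAAAAAAAAAAAAAAAAAAAAAAAAAAAAAAAAAAAAAAAAAAAAAAAAAAAAAAAAAAAAAAAAAAAAAAAAAAAAAAAAAAAAAAAAAAAAAAAAAAAAAAAAAAAAAAAAAAAAAAAAAAA="/>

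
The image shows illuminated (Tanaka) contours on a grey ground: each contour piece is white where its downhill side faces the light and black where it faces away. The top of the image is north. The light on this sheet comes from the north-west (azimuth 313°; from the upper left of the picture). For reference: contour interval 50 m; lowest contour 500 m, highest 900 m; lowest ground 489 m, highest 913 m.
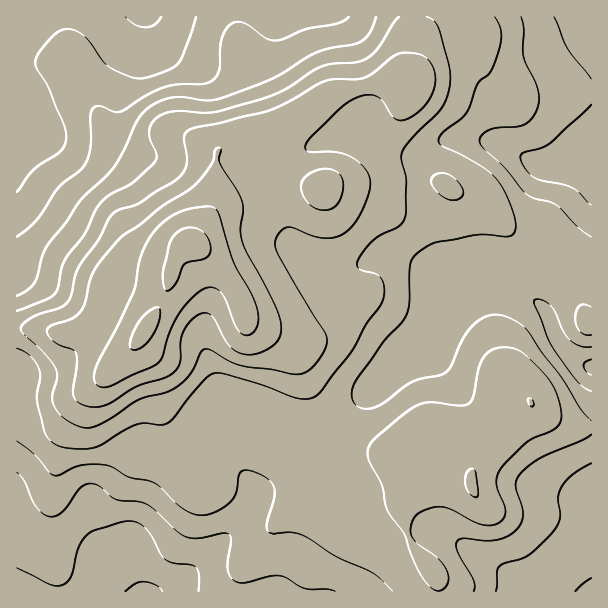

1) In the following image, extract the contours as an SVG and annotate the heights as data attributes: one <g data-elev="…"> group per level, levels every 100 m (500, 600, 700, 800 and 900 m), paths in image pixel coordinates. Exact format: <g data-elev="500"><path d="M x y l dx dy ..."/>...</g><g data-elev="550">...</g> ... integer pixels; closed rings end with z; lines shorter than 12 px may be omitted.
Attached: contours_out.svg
<g data-elev="500"><path d="M125 591l10-7 8-2 13 3 6 6"/><path d="M161 17l-6 8-9 2-11-2-10-8"/></g><g data-elev="600"><path d="M496 591l1-19 2-5 5-4 17-4 7-4 23-21 6-7 3-8-2-21 4-12 11-12 18-11"/><path d="M17 472l7 9 11 25 6 6 6 4 6 1 6-2 7-7 15-21 6-3 8 0 6 3 15 12 24 3 9 3 28 26 9 6 11 1 25-5 7 1 2 6-3 29 2 7 6 6 9 1 24-7 10 0 8 2 18 10 22 1 8 2"/><path d="M591 391l-7-4-8-7-24-33-18-42 0-5 3-1 5 1 9 6 4 6 8 20 8 9 10 5 10 1"/><path d="M591 237l-13-10-21-22-8-3-15-4-7-4-22-26-21-19-4-6 0-5 2-3 7-5 9-2 20-1 9-4 6-6 4-9 2-9-1-10-15-33 1-27-3-12"/><path d="M349 17l-10 6-33 6-22 10-8 1-10-2-21-15-11-1-6 4-5 9-3 12-1 24-3 6-5 4-8 3-24 0-15 3-17 8-22 15-6 2-6-1-12-5-6 1-4 7 0 32-6 18-6 7-19 15-23 33-8 9-12 9"/></g><g data-elev="700"><path d="M434 590l6 1 4-3 4-6 0-7-3-8-5-7-21-15-7-8-1-9 4-12 11-7 15-2 11 3 30 15 10 0 8-3 4-4 2-6-1-6-9-21 1-8 3-7 27-28 25-12 6-4 2-4 1-8-1-10-9-21-23-26-13-8-9-2-9 1-6 2-6 6-6 12-6 30-5 6-10 2-27-4-14 3-13 9-26 21-6 6-3 6-1 6 1 6 13 26 5 25 17 24 7 21 10 20 7 9z"/><path d="M17 348l13 8 9 13 1 8-3 24 8 33 8 9 13 5 17 1 10-1 9-4 21-13 14-7 9-1 15 2 6-1 7-7 30-37 11-7 9 1 31 9 42 15 12 1 9-4 33-42 15-29 16-22 2-12-2-11-7-5-16-5-2-3 1-5 6-10 9-11 8-5 17-8 6-6 2-9 0-30-5-23 1-7 13-17 24-24 9-16 2-17-2-18-10-33-4-6-7-4"/><path d="M449 200l7 0 6-3 1-5-2-6-6-7-6-4-8-2-6 2-4 5 2 6 8 9z"/><path d="M399 17l-6 6-16 27-6 6-8 4-9 3-21 1-10 2-11 5-21 15-13 7-54 17-18 3-32-2-9 2-8 4-5 6-3 9 1 8 7 15-2 7-21 20-24 13-11 9-15 30-20 27-3 9-3 17-4 7-7 5-30 12"/></g><g data-elev="800"><path d="M90 407l8 0 9-2 28-18 29-9 9-5 5-5 2-6 0-20 3-10 8-11 10-8 6 0 5 3 16 28 6 6 8 4 10 1 11-3 10-7 6-7 2-11-2-12-11-24-25-46-3-14 3-19-1-9-5-12-17-27-1-6 2-8-2-3-4 3-1 9-4 8-15 18-32 21-23 19-17 10-18 20-13 20-7 28-7 11-7 5-18 6-5 4 0 6 5 6 7 4 12 4 4 4 1 10-4 32 5 7z"/><path d="M324 210l8-1 5-5 4-7 2-9 0-6-2-6-5-5-7-2-9 0-9 4-7 6-3 6 1 9 6 9 7 5z"/></g><g data-elev="900"><path d="M132 350l5 0 6-3 9-10 7-17 1-8-1-4-3-1-7 4-11 12-8 18 0 6z"/><path d="M165 290l3 1 6-5 11-22 18-5 6-4 2-6-1-7-4-7-6-5-8-3-7 1-8 4-5 7-3 7-6 26 0 10z"/></g>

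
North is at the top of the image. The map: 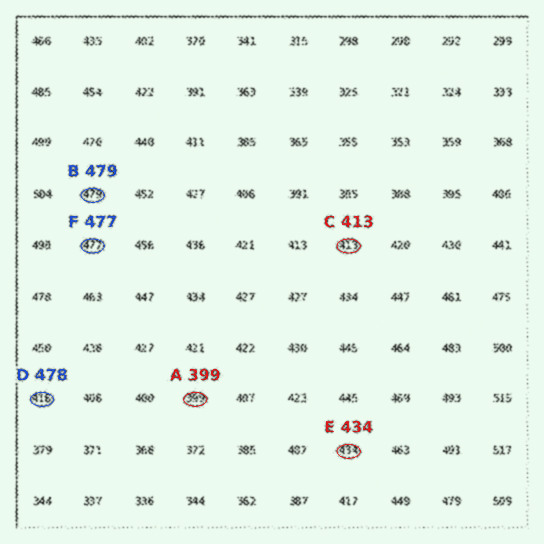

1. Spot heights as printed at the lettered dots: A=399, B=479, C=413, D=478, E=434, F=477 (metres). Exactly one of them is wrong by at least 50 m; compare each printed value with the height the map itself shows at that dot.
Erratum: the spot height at D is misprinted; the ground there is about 416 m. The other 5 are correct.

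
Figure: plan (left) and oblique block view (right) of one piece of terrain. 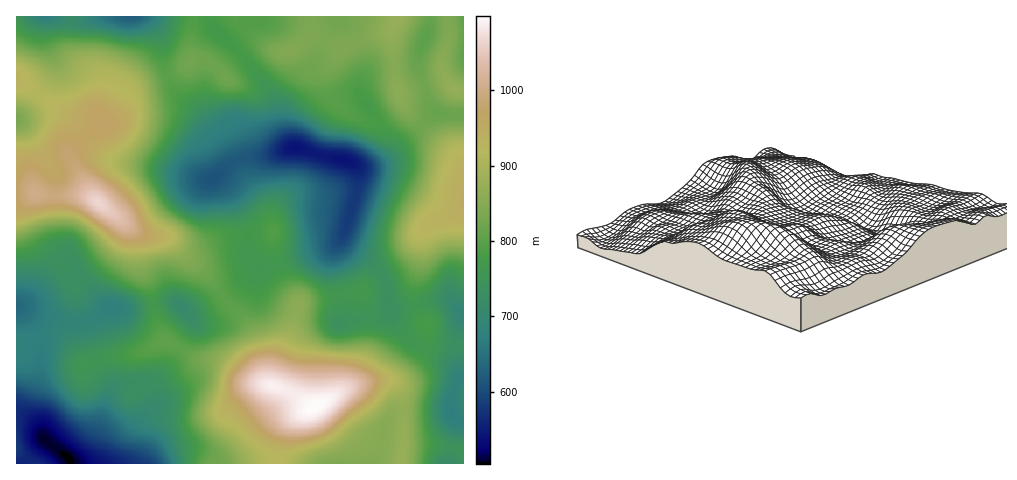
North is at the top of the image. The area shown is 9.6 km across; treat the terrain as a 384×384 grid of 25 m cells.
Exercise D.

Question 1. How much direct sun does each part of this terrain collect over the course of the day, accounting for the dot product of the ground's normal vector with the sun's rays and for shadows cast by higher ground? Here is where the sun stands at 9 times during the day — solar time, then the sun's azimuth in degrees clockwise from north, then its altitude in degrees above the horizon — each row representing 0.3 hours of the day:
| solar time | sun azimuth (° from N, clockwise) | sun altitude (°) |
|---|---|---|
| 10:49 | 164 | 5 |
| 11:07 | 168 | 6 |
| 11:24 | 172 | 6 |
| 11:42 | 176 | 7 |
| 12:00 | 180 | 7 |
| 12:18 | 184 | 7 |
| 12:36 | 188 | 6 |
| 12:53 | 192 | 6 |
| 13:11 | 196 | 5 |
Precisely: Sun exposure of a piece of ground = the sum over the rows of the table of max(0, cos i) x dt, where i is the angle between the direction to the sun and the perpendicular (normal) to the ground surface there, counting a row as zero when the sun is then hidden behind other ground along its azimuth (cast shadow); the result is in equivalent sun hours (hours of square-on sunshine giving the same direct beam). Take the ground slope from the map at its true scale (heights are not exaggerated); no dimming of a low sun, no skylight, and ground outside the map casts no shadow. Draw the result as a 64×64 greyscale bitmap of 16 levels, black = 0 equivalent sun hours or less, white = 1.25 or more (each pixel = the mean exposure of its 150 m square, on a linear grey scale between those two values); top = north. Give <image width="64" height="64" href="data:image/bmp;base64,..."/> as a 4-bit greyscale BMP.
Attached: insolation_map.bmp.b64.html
<image width="64" height="64" href="data:image/bmp;base64,Qk12CAAAAAAAAHYAAAAoAAAAQAAAAEAAAAABAAQAAAAAAAAIAAATCwAAEwsAABAAAAAAAAAAAAAAABEREQAiIiIAMzMzAERERABVVVUAZmZmAHd3dwCIiIgAmZmZAKqqqgC7u7sAzMzMAN3d3QDu7u4A////AGQgASNEVVVVVmd2ZUIiNFVVRERFVndmVVVEMzREVmZlUgABNWd3d3d3d3dlQiJFZmVVVmeImYdlVURDNERWZmUxEBNWeIiIiZiIdlVERWd2Zmd4mru7qGVEREMzREREMSIjRWeIh3d4mZh2VVZniIdneJq83dy5dlREMzMzMhAANEVWd3d2Zmd4iHZVZ4iYd2d4mrzN3cuXZUQzMzMhAAA0VmZ4h3ZmZmZmZVVniId2Z3d4iaq8zLmHZUMzMyEQADVnd4mZh3d3ZUREQ0VWZmZnd2VWZ4mru6mHVDMzMhETRniJmaqYd3d2VDMyIjNFVnd3ZUREVoq8uphlREQzMjVniZmZmZmHZmZVREMhESNXiId2VDM0V5u7mHZURERERHiJmZmIiHZUVVVVVDIRE1eIiHdUMiIkaJmYh2VVVlVDiIeIh3d3ZUM0RVVmUxESVnd2ZUIRAAEkZ3iIdlVWZUKIdmZmZVVmVDM0VVZUIiIzMzMhEAAAAAEjRVZUM0VVQ3dlVVVURWZmZVVVVVVDIRAAAAAAAAAAAAABEhERI0RUZVVERERFVniIh2ZVVVQxAAAAAAAAAAAAAAAAAAASNFZUREMzMzRVZ3iIh2VERCEAAAAAAAAAAAAAAAAAABNFZ0REQyERIjNERWd3ZTIhEAAAAAAAAAAAAAAAAAAAJFVmRERDIQAAERESNFVTEAAAAAAAAAAAAAAAAAAAAAE0RVQzREMhAAAAAAASMzEAAAAAAAAAAAAAAAAAAAAAE0RDMiIzMyERAAAAABIiEAAAAAAAAAAAAAAAAAAAAAAkREMhESMzMiIREAABEiEAAAAAAAAAAAAAAAAAAAAAASNEQyERIzM0RDIhEAEiEAAAEjMQAAAAAAAAAAAAAAACIiIiIiIzNFVlUyIREjIQABJERCEAAAAAAAAAAAAAABIiERIzMzNFVmZVQzRFQyERNVVDIQAAAAAAAAAAAAABIzMhEkVVVFVWVVVmeJh1REV3ZUMhAAAAABAAAAAAARI0RUM0VndmVVVEVomrupd4mZl2QxEAAAAAAAAAAAEiIzVmZlVnh3ZlVERXmruph3iamHZDIRAAAAAAAAAAARIjRWeHZmd3d2VUNFeZqZh2Z4iHZTMiEQAAAAAAAAAAEiNFZ4h2Znd2ZUM0Z4mYh2Znd3ZUMiIhEAAAAAAAAAASNFZneId3iHZVREV4iZmIiImHZUMyIiIRAAAAAAAAABI1eIiImZiIdlRERniaqqqqupdTMyMiIiIiEAAAAAAAEkaImYmaqoh2VURWeJq7u7u6l1MiIzMzNEMhAAAAAAASRXiIiJq6qYdmZniJmru6mYh2UyIjMzNEVDIAAAAAABI0Vnd3iam6qZmZqqu7updkQzMhESIzM0REMhAAAAAAEiM0VWeIiMzMzM3czMuoZCEAAAAAAREjMzMiEQAAAAABIiI0VWd3vN3u7u7tynUyEAAAAAAAAAEiIREREAAAAAERERI0RVaKze7u7tynQhEQAAAAAAAAABEREREREAAAAREQASIzRWibvM3cqFMQAQAAAAAAAAAAAAARIREiEAABEQAAEiM0Vmd3iIdTIQAAAAAAAAAAAAAAABIyIiIiEQERAAASMzNERDMzMxAAAAAAAAAAAAAAAAAAAjMiIjMhAREQABIzMzMiERERAAAAAAAAAAAAAAAAAAAAEiIiIiEBEREBEjMzIhEREhEAAAAAAAAAAAAAAAAAAAAAAAABEQERERESMzMhERIzIAAAAAAAAAAAAAAAEAAAAAAAAAABESIhESIjMyERNEQhAAAAEhAAAAEiEREQAAAAAAAAABIjMyIiIiIzIRI0QyEAASM0RCIiNEREMiEAAAAAAAEjRWdlQzMyIiIAAjQzMzI0RVVmZVRERWZlQyAAAAADV3iau5dURDIiIgABIiI0VVVmZnZmVURFVndmVBAAAmq8ze7sqGZUIREQAAEREiNFZmZmZmZmVURVZ3d3dDNpzv///sqHd2QhAAAAARERIzRVVmZVVmZmVVRVZmeJmrzd7u7bl2Z3ZSEAAAASIRIjNERERVVVZmZmZURWeIq8zMu7uoZUVndkMQAAETQzIjMzMyM0RERFZ3d2ZmeImau7uYd2QzNWd1QyEABnZUMyIjMiESMzMzRWd4iImZmIiZmXZUMyNGdlRDMzI5hlQiEREREREjMjNFZ4mru6h3eIh2VEMzNFZlRERGeIh1MhEAAAAREiIiNFZneay6h2Z4mHZUQzRFVVRDRFZ3dlQhEBEAABIjIiI1ZmZ4mYdUVoiIdlVUREVUQzM0VVQ0MyERERERIiIREkVmZmZlQzNXiHZlZmVVVUQzIjRVMQIiEREiIiIiEAASNFZmZTIRJGd3ZURFZlVVQzMiI0QhAAAAASIiIhAAABEjRVVUIRJGeHdlRERWZlVEQzIjMyEQAAABIhEQAAAAARIzRDIRI1Z3dmVUREVmZVVEMzIiMyAAAAEQAAAAAAABESIiIREkVmVVVVRERFZmZVRDMiI0QAAAAAAAAAAAAAABEREAEjVUMiI0RUQzRVZlVEQyEjRAAAAAAAAAAAAAAAESEREkVUIQARI0QzIjRVVVVUMiNEAAAAAAAAAAAAAAESIiI0VUMhERIjMzIiIzREVVVDMzMAAAAAAAAAAAAAASIjNEVUMzMzMzMzMzMzMzRFZVRDMwAAAAAAAAAAAAACIjNERUQzRERDMzMzREMzM0VVVEMz"/>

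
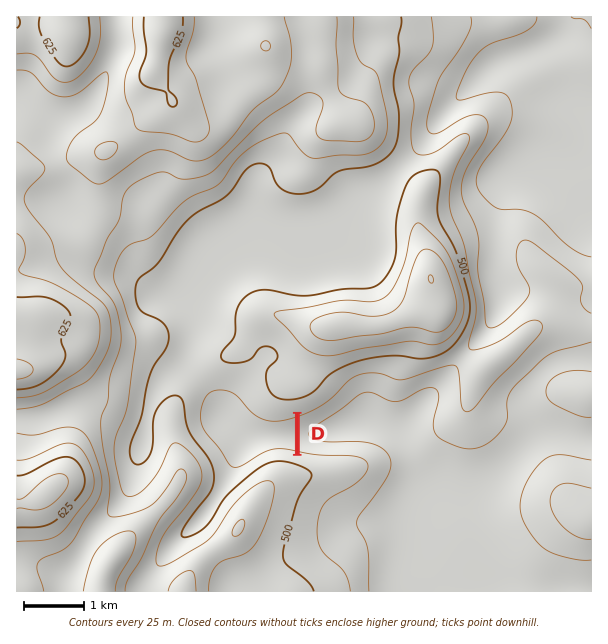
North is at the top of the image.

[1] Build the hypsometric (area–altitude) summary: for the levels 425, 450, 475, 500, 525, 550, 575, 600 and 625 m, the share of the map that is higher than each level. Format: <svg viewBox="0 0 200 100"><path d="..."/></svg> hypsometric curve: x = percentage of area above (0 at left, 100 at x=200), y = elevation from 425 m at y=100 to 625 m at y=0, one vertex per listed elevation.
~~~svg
<svg viewBox="0 0 200 100"><path d="M187 100l-30-12-22-13-37-13-23-12-18-12-23-13-18-13-9-12"/></svg>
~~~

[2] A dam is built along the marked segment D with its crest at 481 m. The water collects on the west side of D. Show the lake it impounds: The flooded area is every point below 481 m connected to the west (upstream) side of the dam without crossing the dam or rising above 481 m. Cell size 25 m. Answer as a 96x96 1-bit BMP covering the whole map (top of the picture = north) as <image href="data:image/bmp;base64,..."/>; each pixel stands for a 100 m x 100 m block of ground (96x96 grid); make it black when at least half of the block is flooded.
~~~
<image width="96" height="96" href="data:image/bmp;base64,Qk2+BAAAAAAAAD4AAAAoAAAAYAAAAGAAAAABAAEAAAAAAIAEAAATCwAAEwsAAAIAAAAAAAAA////AAAAAAAAAAAAAAAAAAAAAAAAAAAAAAAAAAAAAAAAAAAAAAAAAAAAAAAAAAAAAAAAAAAAAAAAAAAAAAAAAAAAAAAAAAAAAAAAAAAAAAAAAAAAAAAAAAAAAAAAAAAAAAAAAAAAAAAAAAAAAAAAAAAAAAAAAAAAAAAAAAAAAAAAAAAAAAAAAAAAAAAAAAAAAAAAAAAAAAAAAAAAAAAAAAAAAAAAAAAAAAAAAAAAAAAAAAAAAAAAAAAAAAAAAAAAAAAAAAAAAAAAAAAAAAAAAAAAAAAAAAAAAAAAAAAAAAAAAAAAAAAAAAAAAAAAAAAAAAAAAAAAAAAAAAAAHAAAAAAAAAAAAAAAPgAAAAAAAAAAAAAAP4AAAAAAAAAAAAAAf/4AAAAAAAAAAAAAf/4AAAAAAAAAAAAA//4AAAAAAAAAAAAB//4AAAAAAAAAAAAD//4AAAAAAAAAAAAD//4AAAAAAAAAAAAD/8QAAAAAAAAAAAAD/wAAAAAAAAAAAAAD/gAAAAAAAAAAAAAB/AAAAAAAAAAAAAAB+AAAAAAAAAAAAAAA8AAAAAAAAAAAAAAAAAAAAAAAAAAAAAAAAAAAAAAAAAAAAAAAAAAAAAAAAAAAAAAAAAAAAAAAAAAAAAAAAAAAAAAAAAAAAAAAAAAAAAAAAAAAAAAAAAAAAAAAAAAAAAAAAAAAAAAAAAAAAAAAAAAAAAAAAAAAAAAAAAAAAAAAAAAAAAAAAAAAAAAAAAAAAAAAAAAAAAAAAAAAAAAAAAAAAAAAAAAAAAAAAAAAAAAAAAAAAAAAAAAAAAAAAAAAAAAAAAAAAAAAAAAAAAAAAAAAAAAAAAAAAAAAAAAAAAAAAAAAAAAAAAAAAAAAAAAAAAAAAAAAAAAAAAAAAAAAAAAAAAAAAAAAAAAAAAAAAAAAAAAAAAAAAAAAAAAAAAAAAAAAAAAAAAAAAAAAAAAAAAAAAAAAAAAAAAAAAAAAAAAAAAAAAAAAAAAAAAAAAAAAAAAAAAAAAAAAAAAAAAAAAAAAAAAAAAAAAAAAAAAAAAAAAAAAAAAAAAAAAAAAAAAAAAAAAAAAAAAAAAAAAAAAAAAAAAAAAAAAAAAAAAAAAAAAAAAAAAAAAAAAAAAAAAAAAAAAAAAAAAAAAAAAAAAAAAAAAAAAAAAAAAAAAAAAAAAAAAAAAAAAAAAAAAAAAAAAAAAAAAAAAAAAAAAAAAAAAAAAAAAAAAAAAAAAAAAAAAAAAAAAAAAAAAAAAAAAAAAAAAAAAAAAAAAAAAAAAAAAAAAAAAAAAAAAAAAAAAAAAAAAAAAAAAAAAAAAAAAAAAAAAAAAAAAAAAAAAAAAAAAAAAAAAAAAAAAAAAAAAAAAAAAAAAAAAAAAAAAAAAAAAAAAAAAAAAAAAAAAAAAAAAAAAAAAAAAAAAAAAAAAAAAAAAAAAAAAAAAAAAAAAAAAAAAAAAAAAAAAAAAAAAAAAAAAAAAAAAAAAAAAAAAAAAAAAAAAAAAAAAAAAAAAAAAAAAAAAAAAAAAAAAAAAAAAAAAAAAAAAAAAAAA="/>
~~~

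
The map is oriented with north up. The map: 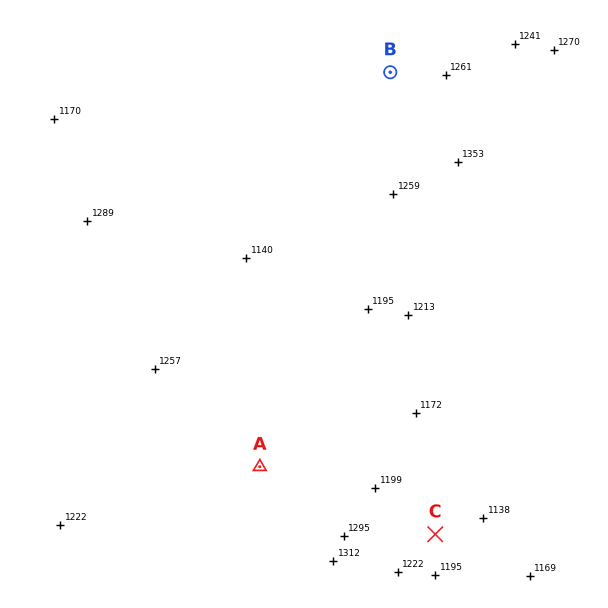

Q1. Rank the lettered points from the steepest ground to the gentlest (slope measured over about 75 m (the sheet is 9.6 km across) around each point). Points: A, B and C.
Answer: B C A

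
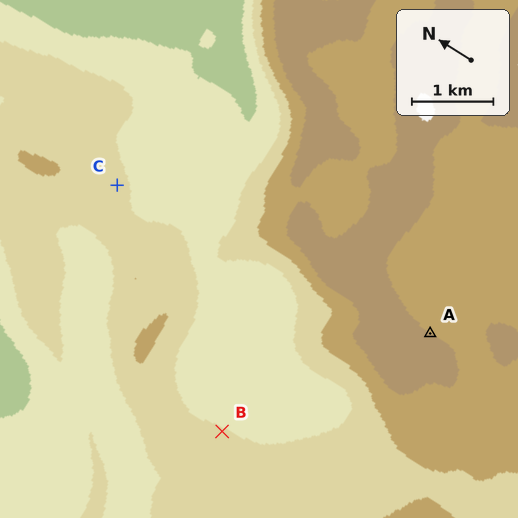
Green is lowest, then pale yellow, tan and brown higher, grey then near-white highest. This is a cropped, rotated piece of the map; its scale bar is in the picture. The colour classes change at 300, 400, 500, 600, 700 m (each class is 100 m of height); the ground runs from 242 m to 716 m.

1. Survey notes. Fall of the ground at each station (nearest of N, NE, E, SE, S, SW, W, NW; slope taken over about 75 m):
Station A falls E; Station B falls E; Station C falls SE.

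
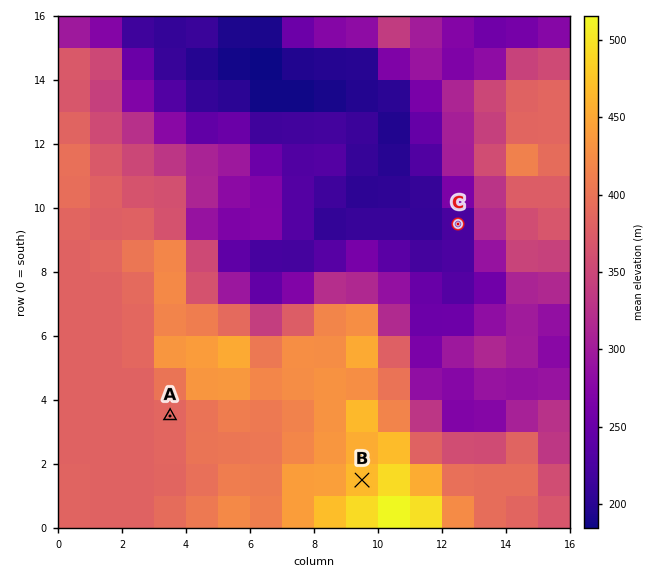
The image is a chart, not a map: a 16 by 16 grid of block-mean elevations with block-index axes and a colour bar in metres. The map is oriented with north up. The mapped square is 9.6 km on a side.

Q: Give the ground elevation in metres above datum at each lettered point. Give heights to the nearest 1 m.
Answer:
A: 382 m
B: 469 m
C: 213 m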